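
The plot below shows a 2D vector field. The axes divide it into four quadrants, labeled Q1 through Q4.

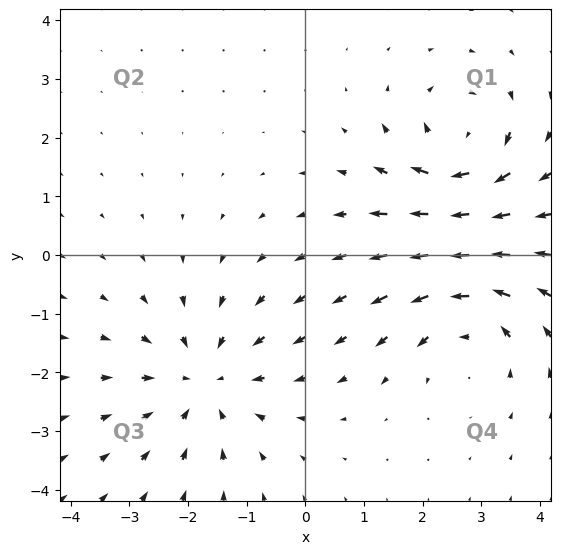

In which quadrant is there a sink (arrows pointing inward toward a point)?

The sink sits at approximately (-1.7, -2.1), which lies in quadrant Q3. The divergence there is about -4, negative as expected for a sink.

Q3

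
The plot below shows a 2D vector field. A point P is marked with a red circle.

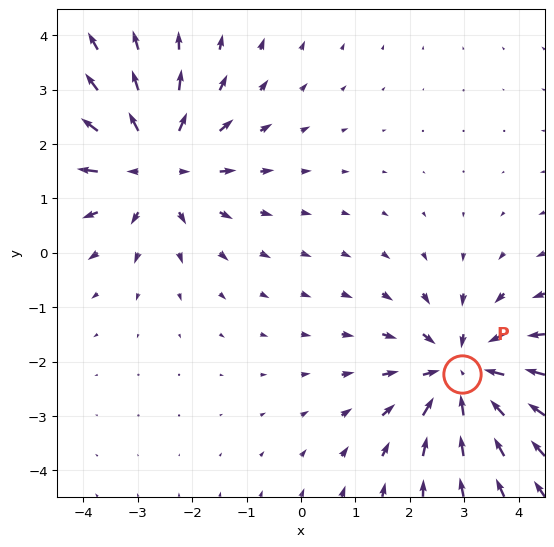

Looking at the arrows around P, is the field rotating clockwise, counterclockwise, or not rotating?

not rotating

Near P at (3.0, -2.2) the arrows show no circulation. The curl there is ≈0.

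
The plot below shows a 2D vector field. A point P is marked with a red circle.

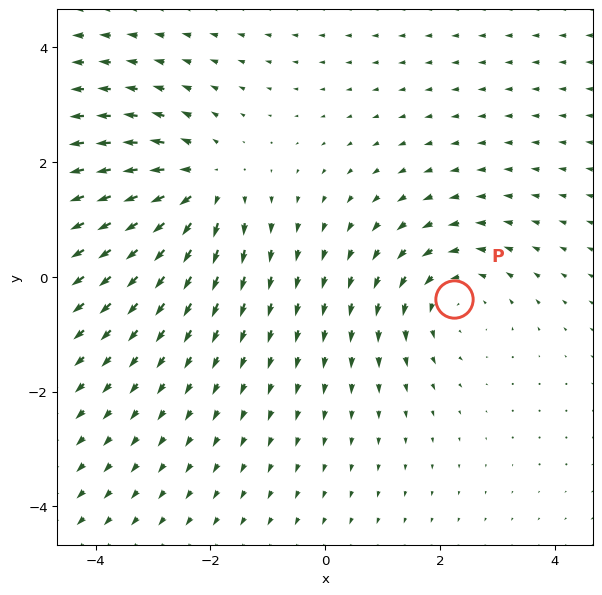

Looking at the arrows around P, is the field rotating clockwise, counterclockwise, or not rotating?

counterclockwise

Near P at (2.2, -0.4) the arrows circulate counterclockwise. The curl (z-component) there is about +2; positive curl means counterclockwise rotation.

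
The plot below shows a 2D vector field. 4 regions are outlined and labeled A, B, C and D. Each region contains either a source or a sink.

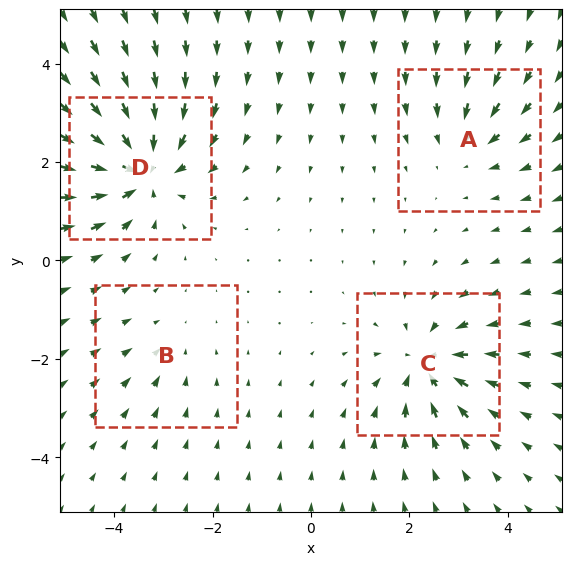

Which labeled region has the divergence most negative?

D

Divergence at each region's feature centre — A: about -4, B: about -2, C: about -6, D: about -7. Region D is most negative.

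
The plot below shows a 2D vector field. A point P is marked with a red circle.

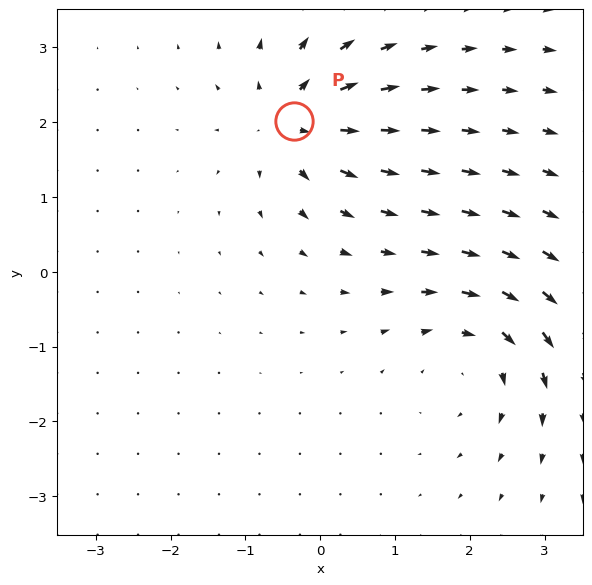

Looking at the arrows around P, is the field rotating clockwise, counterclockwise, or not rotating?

Near P at (-0.3, 2.0) the arrows show no circulation. The curl there is ≈0.

not rotating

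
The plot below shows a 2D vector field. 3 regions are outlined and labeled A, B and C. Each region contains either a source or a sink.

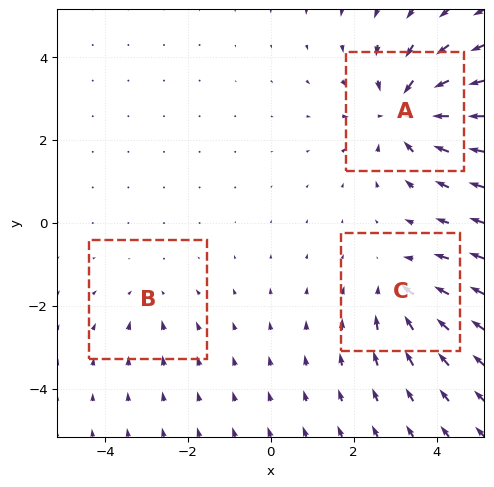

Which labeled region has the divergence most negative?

Divergence at each region's feature centre — A: about -4, B: about -2, C: about -3. Region A is most negative.

A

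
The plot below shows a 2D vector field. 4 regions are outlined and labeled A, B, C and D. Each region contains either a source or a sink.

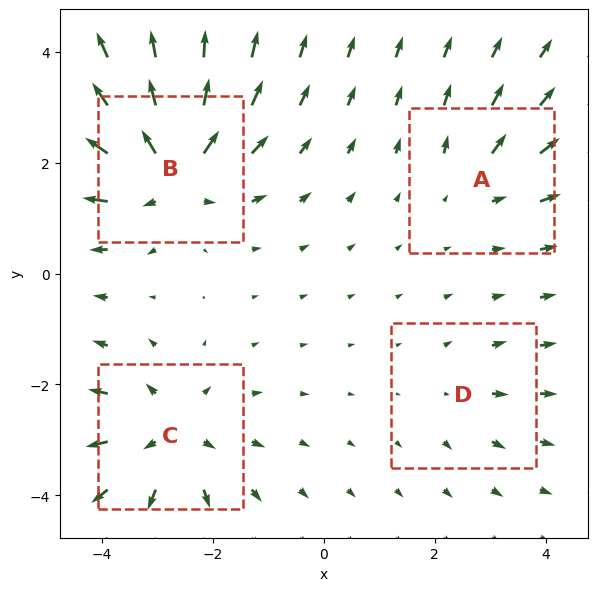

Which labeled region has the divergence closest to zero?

D

Divergence at each region's feature centre — A: about +3, B: about +7, C: about +5, D: about +2. Region D is closest to zero.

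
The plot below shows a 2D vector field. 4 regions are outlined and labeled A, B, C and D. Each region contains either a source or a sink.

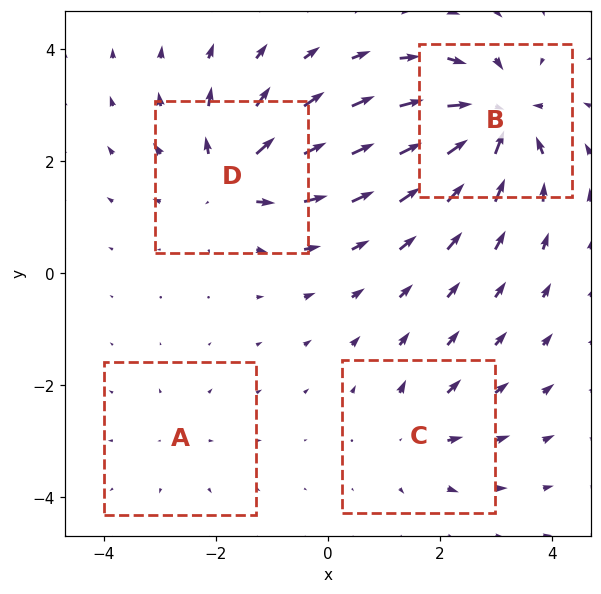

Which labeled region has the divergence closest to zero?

A

Divergence at each region's feature centre — A: about +2, B: about -8, C: about +4, D: about +7. Region A is closest to zero.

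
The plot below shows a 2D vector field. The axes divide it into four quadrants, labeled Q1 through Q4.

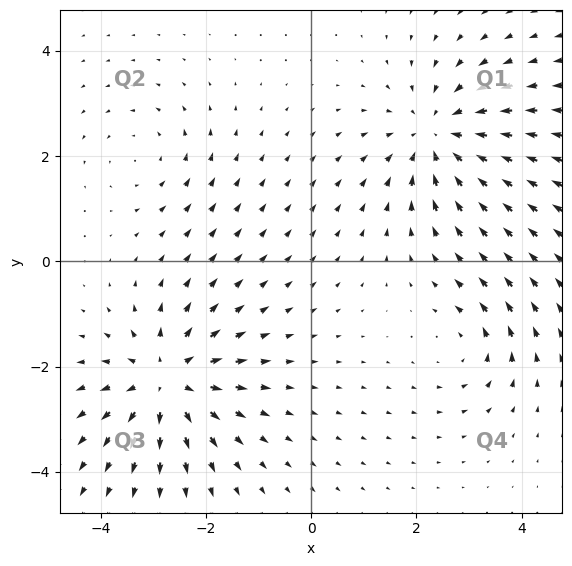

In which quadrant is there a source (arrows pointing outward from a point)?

Q3

The source sits at approximately (-2.7, -2.3), which lies in quadrant Q3. The divergence there is about +5, positive as expected for a source.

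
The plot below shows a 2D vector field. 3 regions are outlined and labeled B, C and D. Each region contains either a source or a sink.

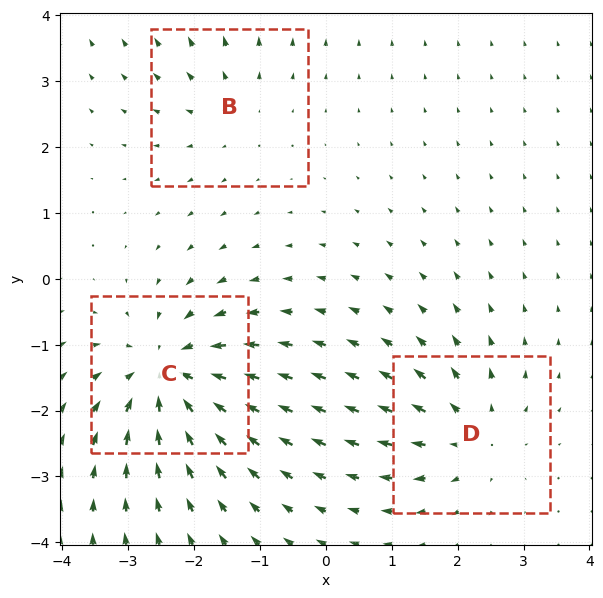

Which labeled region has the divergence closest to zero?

Divergence at each region's feature centre — B: about +2, C: about -5, D: about +3. Region B is closest to zero.

B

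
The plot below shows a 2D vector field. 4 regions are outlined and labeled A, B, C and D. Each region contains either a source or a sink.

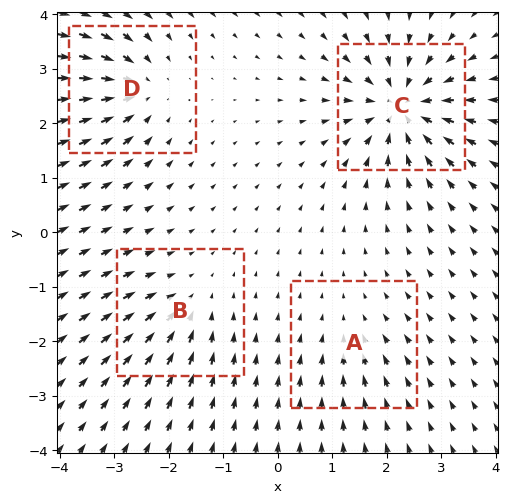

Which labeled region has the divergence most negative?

Divergence at each region's feature centre — A: about -2, B: about -4, C: about -8, D: about -6. Region C is most negative.

C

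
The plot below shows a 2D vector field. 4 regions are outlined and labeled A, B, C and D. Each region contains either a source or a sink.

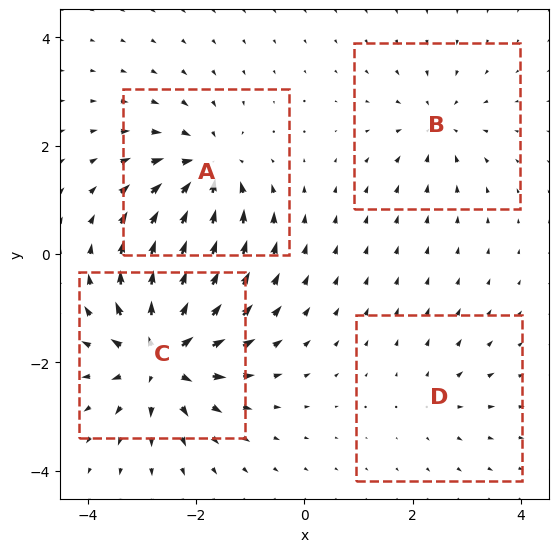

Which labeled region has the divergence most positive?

C

Divergence at each region's feature centre — A: about -6, B: about -4, C: about +8, D: about +2. Region C is most positive.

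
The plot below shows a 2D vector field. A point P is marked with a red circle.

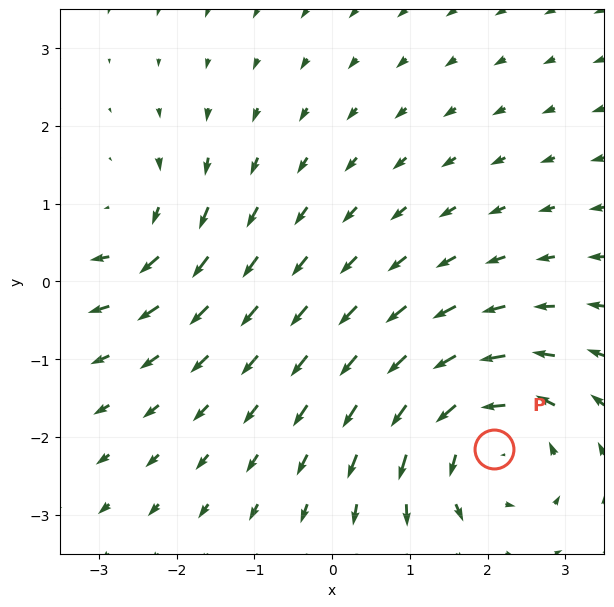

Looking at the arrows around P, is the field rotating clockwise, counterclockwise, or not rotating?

counterclockwise

Near P at (2.1, -2.2) the arrows circulate counterclockwise. The curl (z-component) there is about +5; positive curl means counterclockwise rotation.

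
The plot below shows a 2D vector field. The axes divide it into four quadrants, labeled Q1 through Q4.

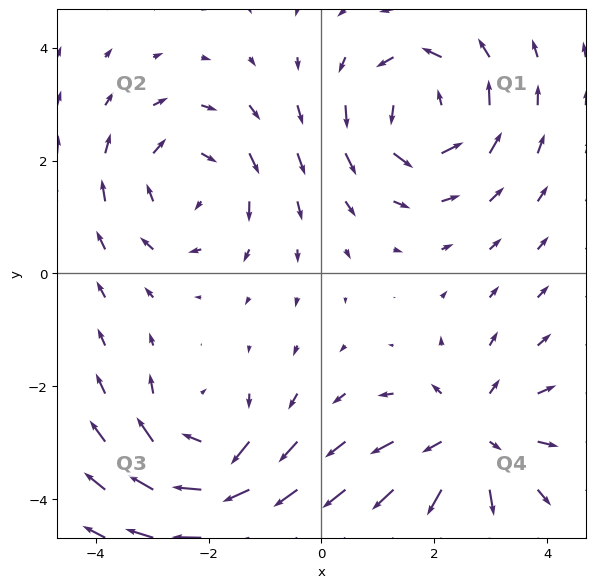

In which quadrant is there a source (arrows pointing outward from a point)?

Q4

The source sits at approximately (2.6, -2.9), which lies in quadrant Q4. The divergence there is about +3, positive as expected for a source.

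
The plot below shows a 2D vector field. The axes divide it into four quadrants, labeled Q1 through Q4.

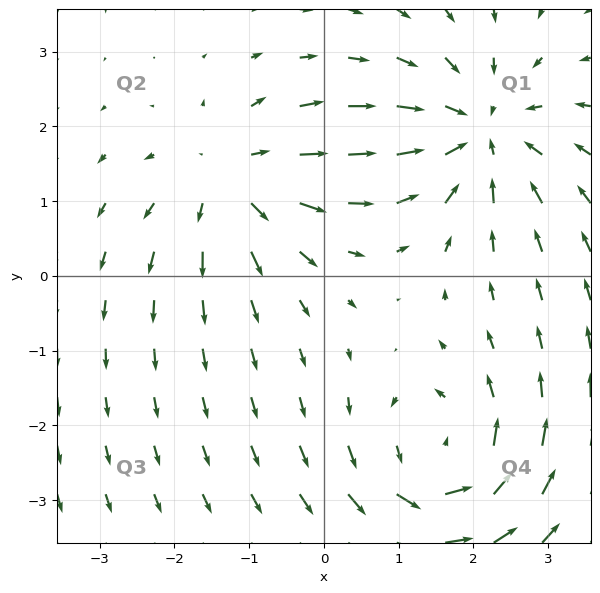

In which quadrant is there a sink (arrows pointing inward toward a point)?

Q1

The sink sits at approximately (2.1, 1.9), which lies in quadrant Q1. The divergence there is about -5, negative as expected for a sink.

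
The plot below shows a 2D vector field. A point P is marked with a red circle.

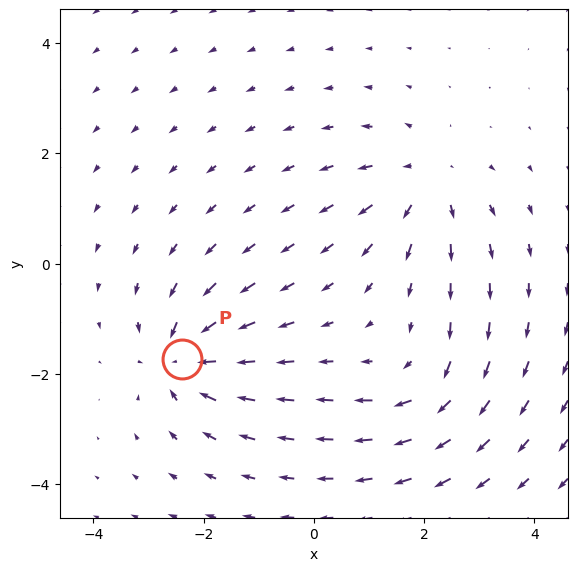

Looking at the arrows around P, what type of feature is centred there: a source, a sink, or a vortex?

At P (-2.4, -1.7) the arrows converge inward. Divergence about -5, curl ≈0 — negative divergence with near-zero curl is a sink.

sink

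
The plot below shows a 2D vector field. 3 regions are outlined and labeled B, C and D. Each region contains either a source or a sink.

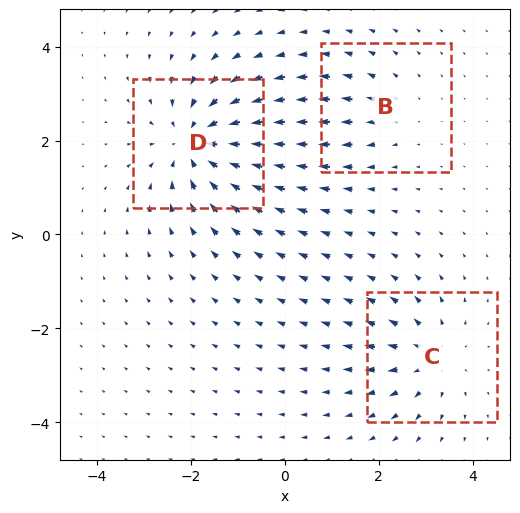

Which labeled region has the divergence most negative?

D

Divergence at each region's feature centre — B: about +2, C: about +3, D: about -5. Region D is most negative.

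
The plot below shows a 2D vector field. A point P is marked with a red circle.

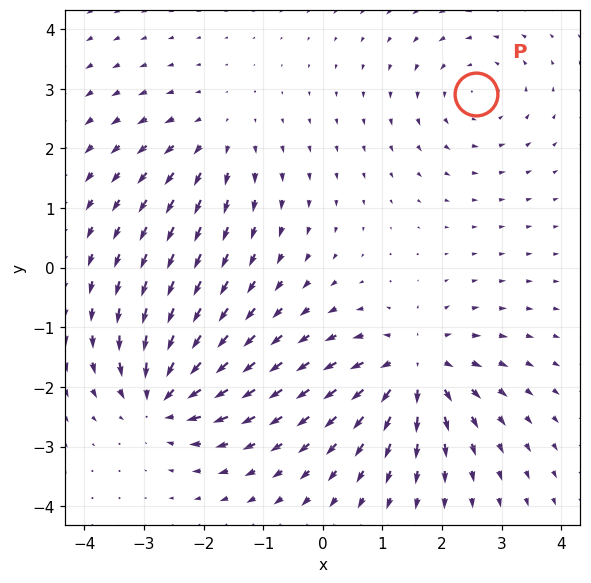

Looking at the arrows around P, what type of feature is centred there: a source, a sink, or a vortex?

vortex

At P (2.6, 2.9) the arrows circulate counterclockwise. Divergence ≈0, curl about +3 — near-zero divergence with nonzero curl is a vortex.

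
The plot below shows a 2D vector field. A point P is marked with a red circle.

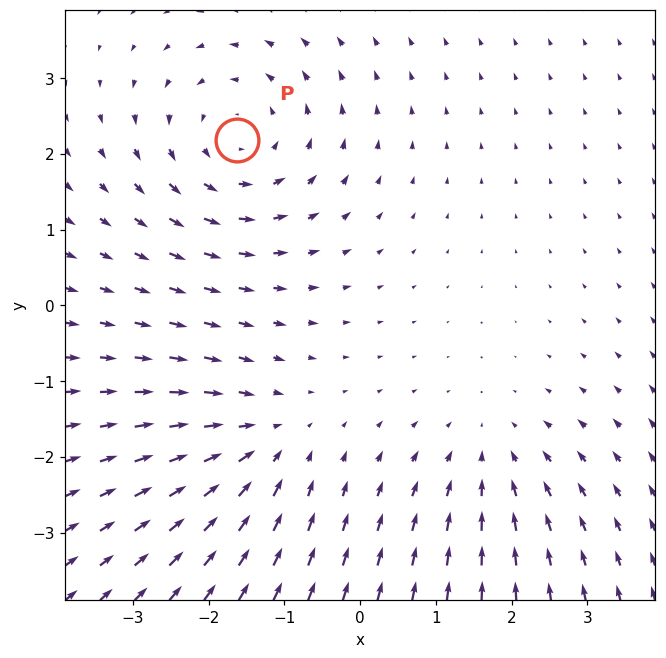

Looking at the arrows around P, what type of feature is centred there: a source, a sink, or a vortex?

At P (-1.6, 2.2) the arrows circulate counterclockwise. Divergence ≈0, curl about +4 — near-zero divergence with nonzero curl is a vortex.

vortex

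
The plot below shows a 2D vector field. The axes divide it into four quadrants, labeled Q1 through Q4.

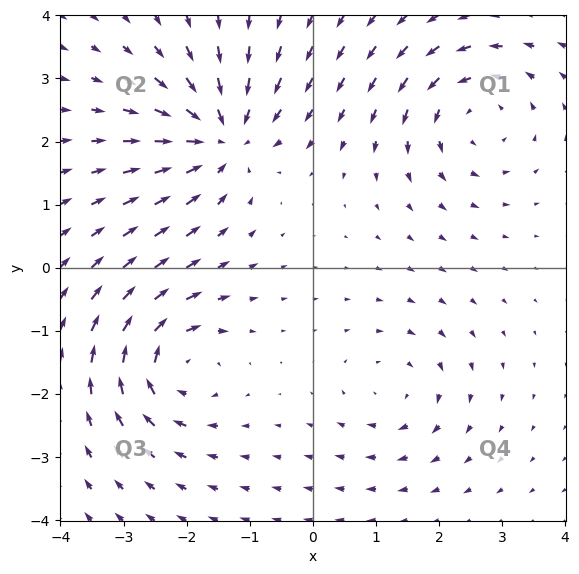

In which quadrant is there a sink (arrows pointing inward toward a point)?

Q2

The sink sits at approximately (-1.5, 2.1), which lies in quadrant Q2. The divergence there is about -6, negative as expected for a sink.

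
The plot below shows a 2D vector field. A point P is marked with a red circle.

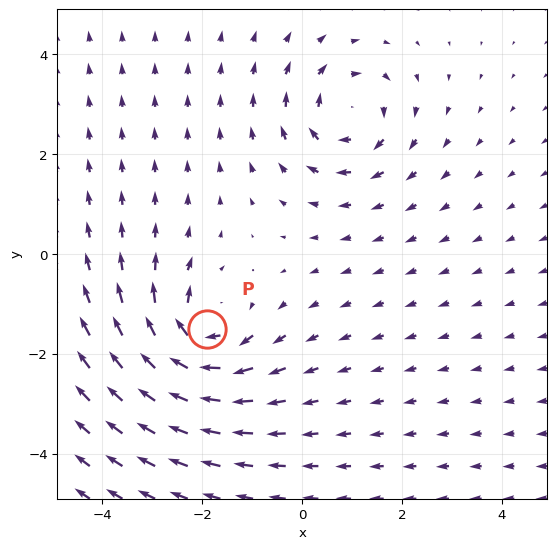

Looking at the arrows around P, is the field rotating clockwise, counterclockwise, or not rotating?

Near P at (-1.9, -1.5) the arrows circulate clockwise. The curl (z-component) there is about -5; negative curl means clockwise rotation.

clockwise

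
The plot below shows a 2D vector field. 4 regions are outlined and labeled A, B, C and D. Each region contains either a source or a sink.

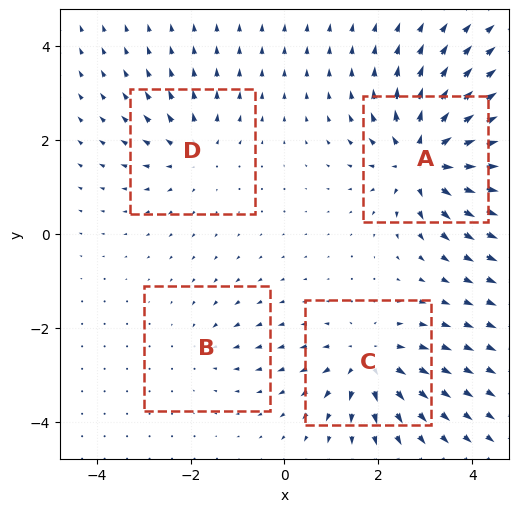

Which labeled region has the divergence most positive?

A

Divergence at each region's feature centre — A: about +8, B: about -2, C: about +5, D: about +4. Region A is most positive.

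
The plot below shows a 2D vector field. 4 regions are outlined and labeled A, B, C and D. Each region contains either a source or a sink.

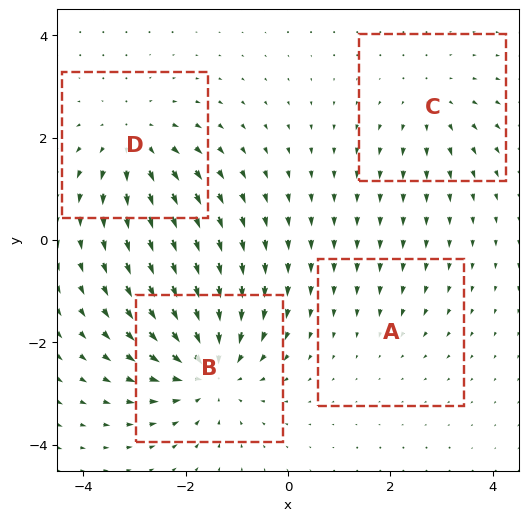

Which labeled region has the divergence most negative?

Divergence at each region's feature centre — A: about -2, B: about -6, C: about +3, D: about +5. Region B is most negative.

B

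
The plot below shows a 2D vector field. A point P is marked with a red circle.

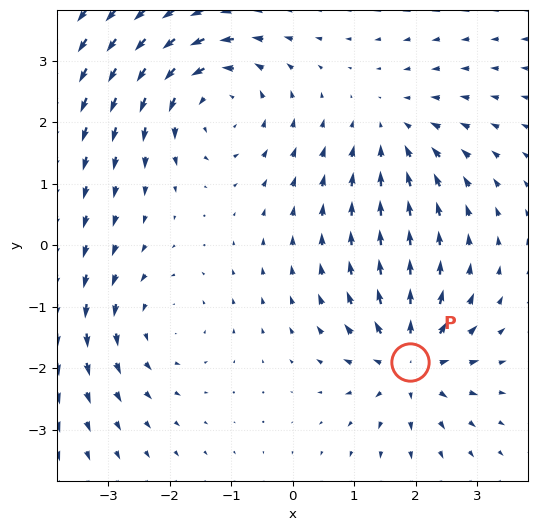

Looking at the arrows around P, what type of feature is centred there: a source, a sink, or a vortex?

At P (1.9, -1.9) the arrows spread outward. Divergence about +5, curl ≈0 — positive divergence with near-zero curl is a source.

source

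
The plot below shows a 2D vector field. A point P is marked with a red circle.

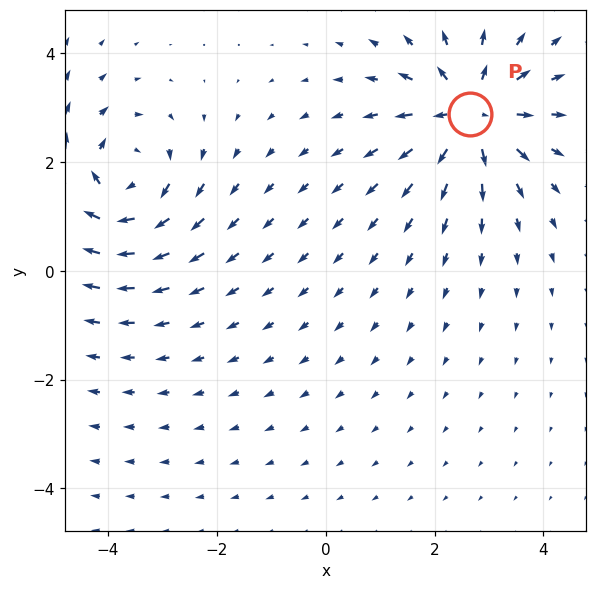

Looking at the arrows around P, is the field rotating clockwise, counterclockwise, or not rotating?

not rotating

Near P at (2.7, 2.9) the arrows show no circulation. The curl there is ≈0.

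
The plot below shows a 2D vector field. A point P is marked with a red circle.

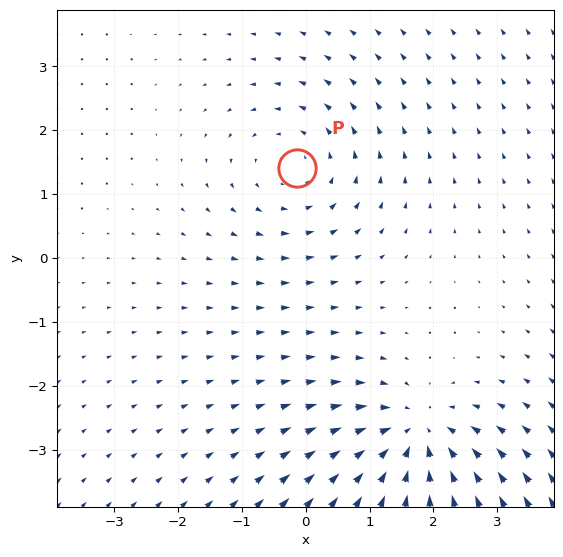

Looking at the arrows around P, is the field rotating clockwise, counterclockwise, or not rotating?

counterclockwise

Near P at (-0.1, 1.4) the arrows circulate counterclockwise. The curl (z-component) there is about +2; positive curl means counterclockwise rotation.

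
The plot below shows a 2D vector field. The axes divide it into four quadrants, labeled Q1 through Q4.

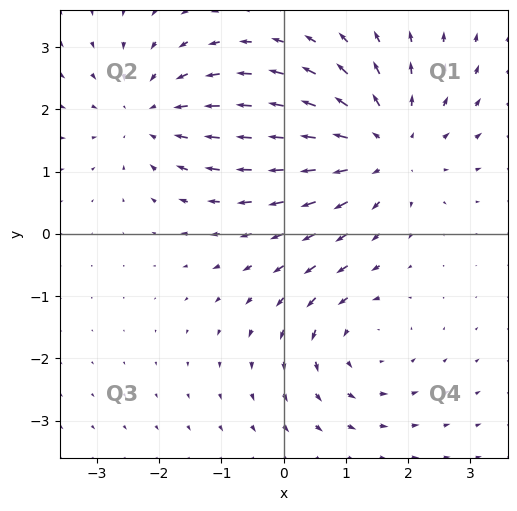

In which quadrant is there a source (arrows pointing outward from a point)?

The source sits at approximately (1.6, 1.4), which lies in quadrant Q1. The divergence there is about +4, positive as expected for a source.

Q1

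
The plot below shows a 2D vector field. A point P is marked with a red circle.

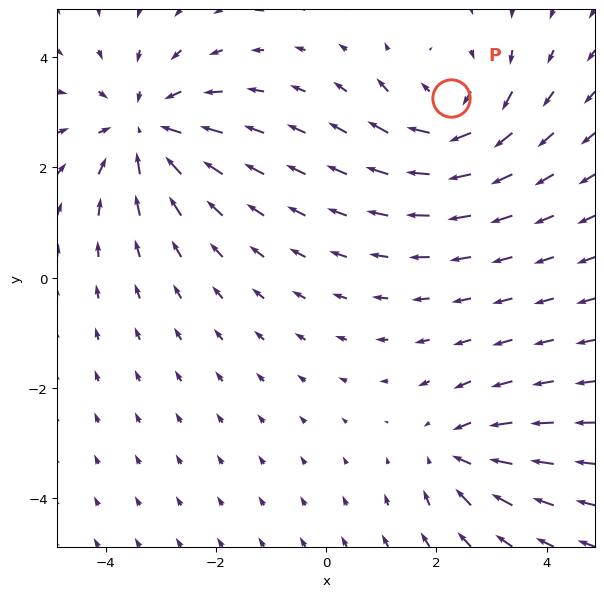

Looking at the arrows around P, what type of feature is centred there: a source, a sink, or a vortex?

At P (2.3, 3.3) the arrows circulate clockwise. Divergence ≈0, curl about -4 — near-zero divergence with nonzero curl is a vortex.

vortex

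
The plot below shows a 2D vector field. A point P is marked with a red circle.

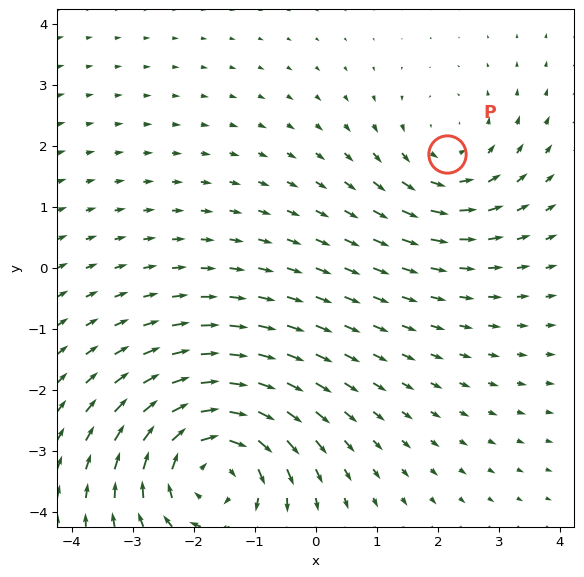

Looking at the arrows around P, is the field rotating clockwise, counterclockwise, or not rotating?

counterclockwise

Near P at (2.1, 1.9) the arrows circulate counterclockwise. The curl (z-component) there is about +2; positive curl means counterclockwise rotation.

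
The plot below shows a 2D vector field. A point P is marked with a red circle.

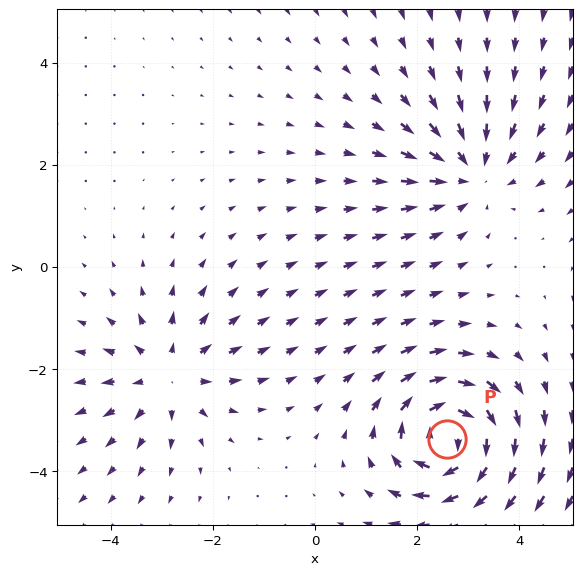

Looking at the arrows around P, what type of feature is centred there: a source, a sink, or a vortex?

vortex

At P (2.6, -3.4) the arrows circulate clockwise. Divergence ≈0, curl about -6 — near-zero divergence with nonzero curl is a vortex.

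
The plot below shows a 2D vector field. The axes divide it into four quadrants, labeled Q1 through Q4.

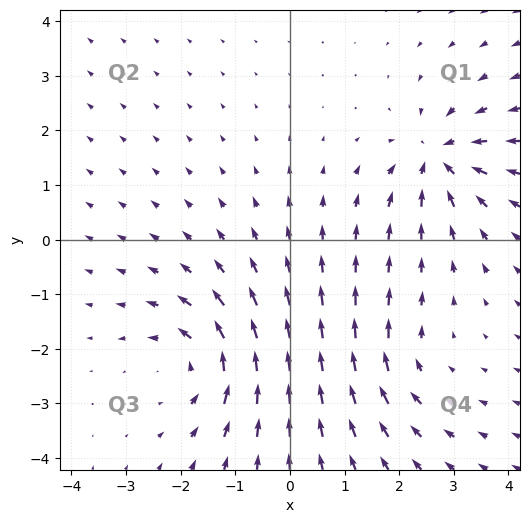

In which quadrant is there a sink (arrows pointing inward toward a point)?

Q1

The sink sits at approximately (2.7, 1.5), which lies in quadrant Q1. The divergence there is about -6, negative as expected for a sink.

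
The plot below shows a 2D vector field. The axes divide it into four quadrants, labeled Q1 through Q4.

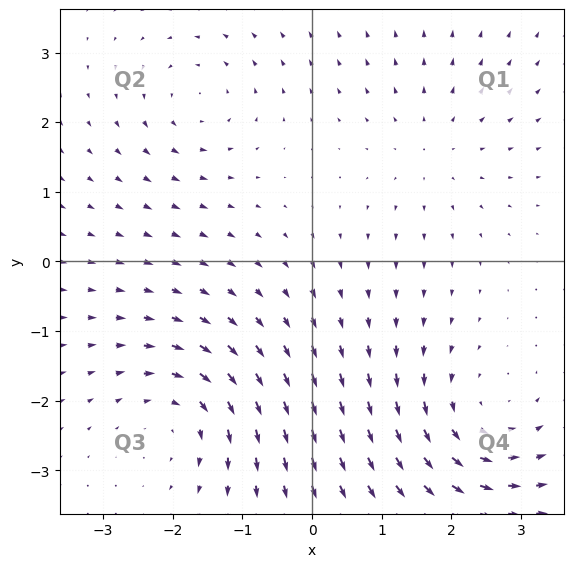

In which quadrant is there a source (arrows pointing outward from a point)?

Q1

The source sits at approximately (1.8, 1.6), which lies in quadrant Q1. The divergence there is about +2, positive as expected for a source.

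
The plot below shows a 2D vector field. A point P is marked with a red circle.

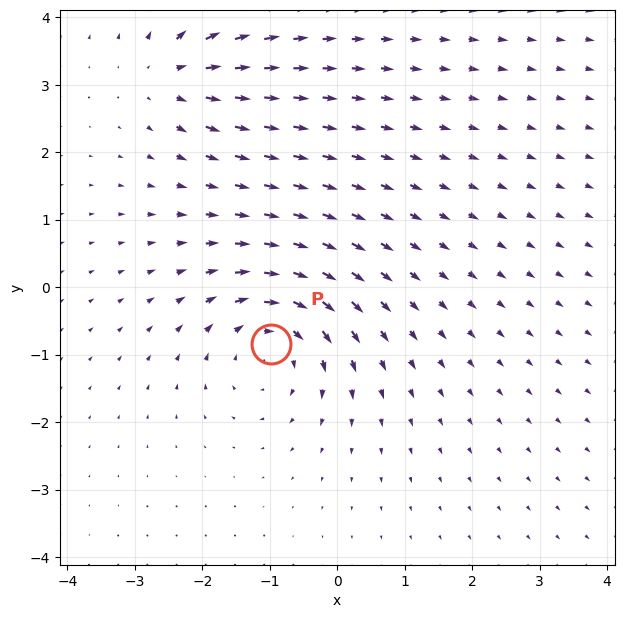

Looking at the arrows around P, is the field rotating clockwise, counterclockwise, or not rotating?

Near P at (-1.0, -0.8) the arrows circulate clockwise. The curl (z-component) there is about -5; negative curl means clockwise rotation.

clockwise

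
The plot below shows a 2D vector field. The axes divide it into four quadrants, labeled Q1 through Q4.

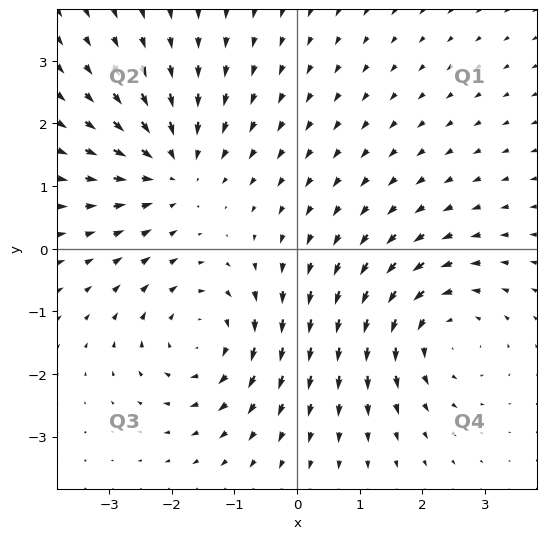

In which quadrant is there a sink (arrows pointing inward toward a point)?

Q2

The sink sits at approximately (-2.0, 1.3), which lies in quadrant Q2. The divergence there is about -3, negative as expected for a sink.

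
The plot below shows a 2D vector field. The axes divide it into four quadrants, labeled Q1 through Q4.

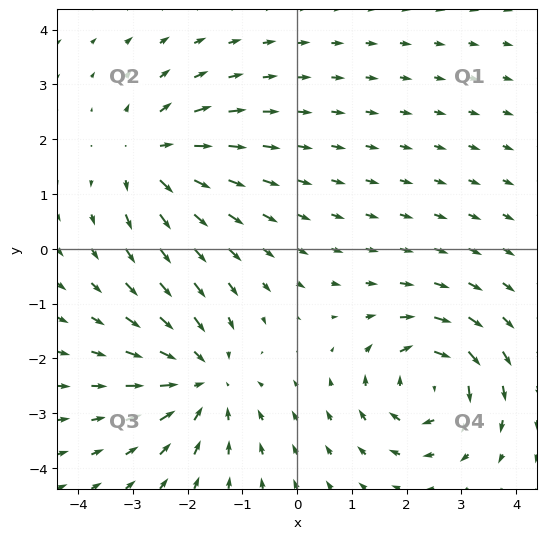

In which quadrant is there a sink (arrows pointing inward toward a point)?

Q3

The sink sits at approximately (-1.7, -2.4), which lies in quadrant Q3. The divergence there is about -4, negative as expected for a sink.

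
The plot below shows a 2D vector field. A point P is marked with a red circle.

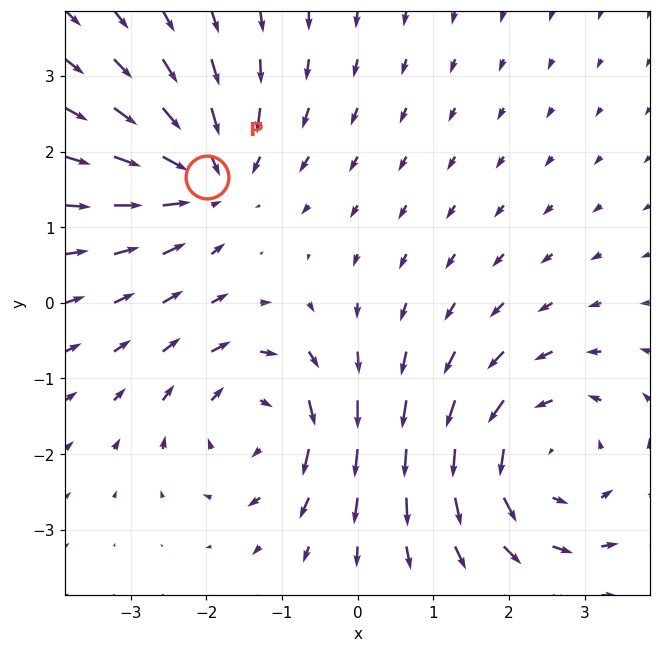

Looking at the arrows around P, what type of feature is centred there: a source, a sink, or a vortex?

At P (-2.0, 1.7) the arrows converge inward. Divergence about -4, curl ≈0 — negative divergence with near-zero curl is a sink.

sink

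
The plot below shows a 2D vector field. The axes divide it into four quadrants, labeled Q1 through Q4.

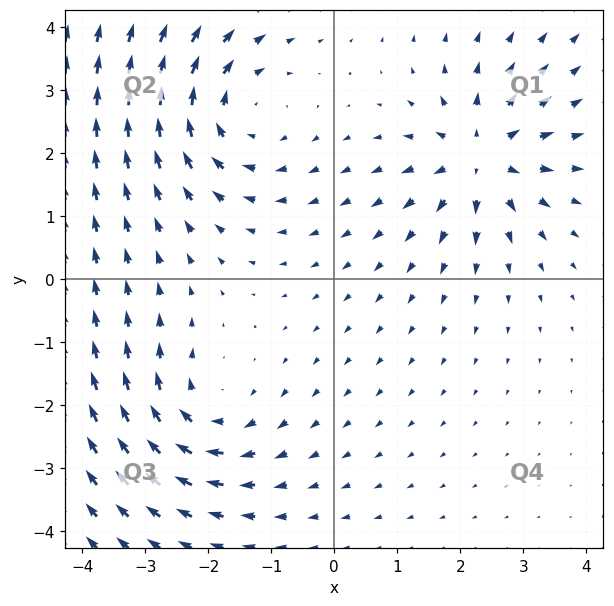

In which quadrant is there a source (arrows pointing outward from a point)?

Q1

The source sits at approximately (2.3, 1.9), which lies in quadrant Q1. The divergence there is about +4, positive as expected for a source.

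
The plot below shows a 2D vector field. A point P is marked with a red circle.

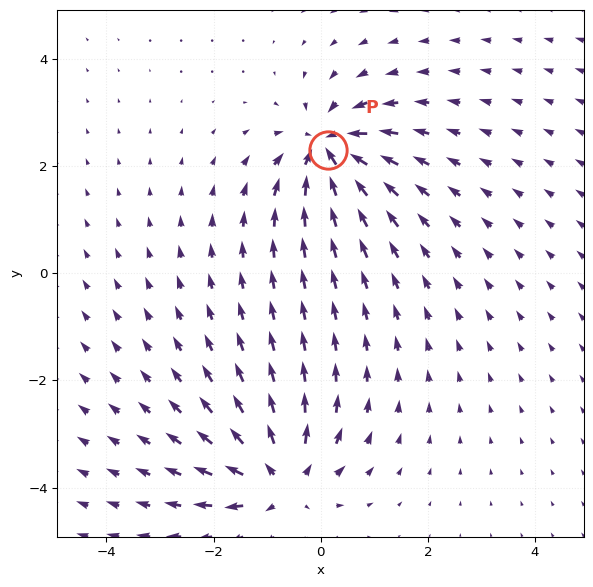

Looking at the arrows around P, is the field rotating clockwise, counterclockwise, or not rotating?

Near P at (0.1, 2.3) the arrows show no circulation. The curl there is ≈0.

not rotating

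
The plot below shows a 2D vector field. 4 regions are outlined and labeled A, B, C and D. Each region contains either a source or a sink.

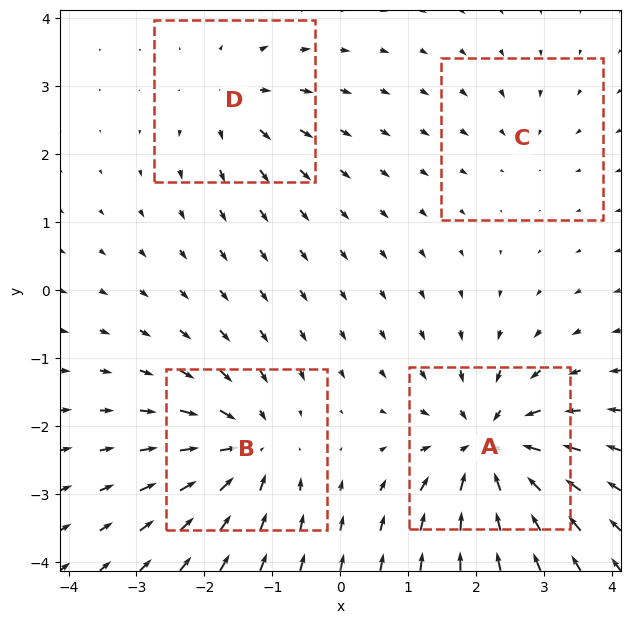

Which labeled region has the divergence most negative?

Divergence at each region's feature centre — A: about -8, B: about -6, C: about -2, D: about +4. Region A is most negative.

A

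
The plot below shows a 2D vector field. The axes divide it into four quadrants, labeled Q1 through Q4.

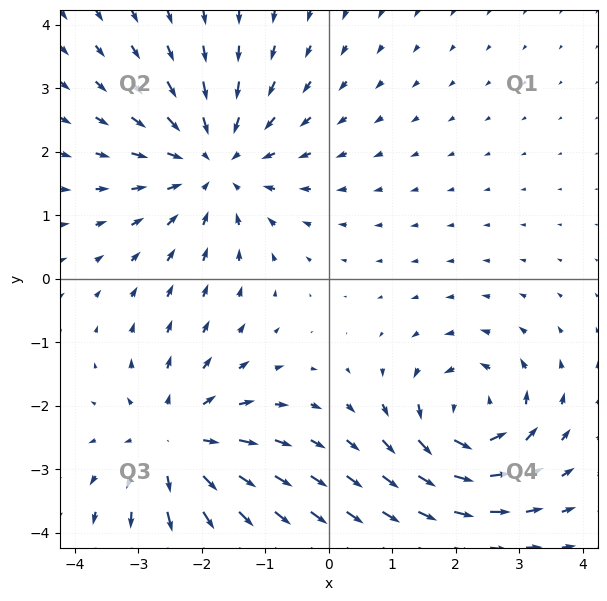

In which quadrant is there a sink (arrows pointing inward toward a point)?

Q2

The sink sits at approximately (-1.8, 1.8), which lies in quadrant Q2. The divergence there is about -3, negative as expected for a sink.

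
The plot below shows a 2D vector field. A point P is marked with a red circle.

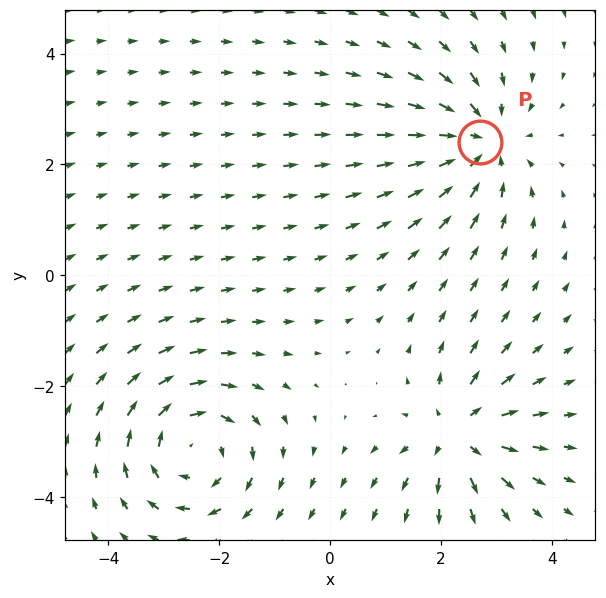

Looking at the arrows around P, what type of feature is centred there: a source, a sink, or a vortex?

At P (2.7, 2.4) the arrows converge inward. Divergence about -4, curl ≈0 — negative divergence with near-zero curl is a sink.

sink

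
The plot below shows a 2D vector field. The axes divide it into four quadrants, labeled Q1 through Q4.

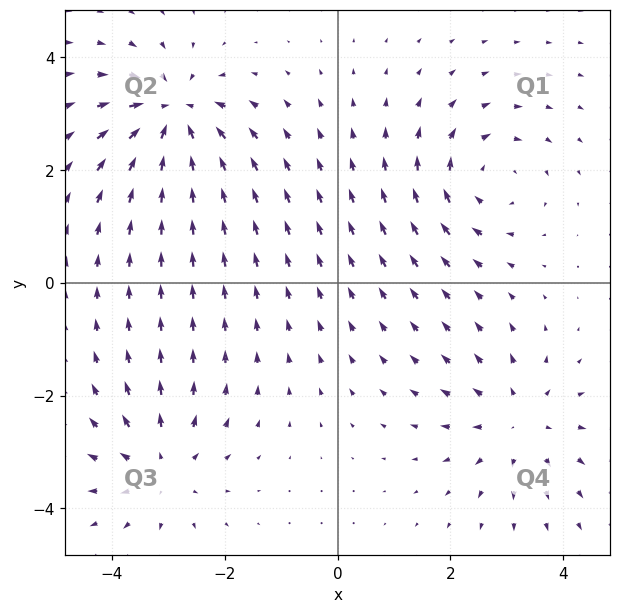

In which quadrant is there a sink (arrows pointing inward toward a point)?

Q2

The sink sits at approximately (-2.9, 3.0), which lies in quadrant Q2. The divergence there is about -6, negative as expected for a sink.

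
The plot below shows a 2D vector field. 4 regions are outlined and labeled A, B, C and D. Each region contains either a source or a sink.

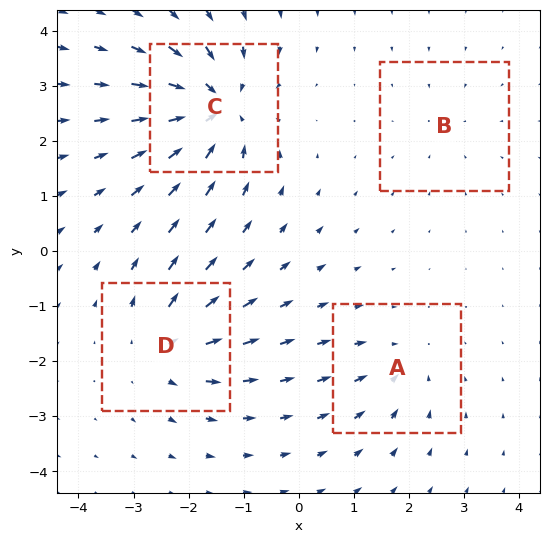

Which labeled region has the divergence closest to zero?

Divergence at each region's feature centre — A: about -4, B: about -2, C: about -8, D: about +6. Region B is closest to zero.

B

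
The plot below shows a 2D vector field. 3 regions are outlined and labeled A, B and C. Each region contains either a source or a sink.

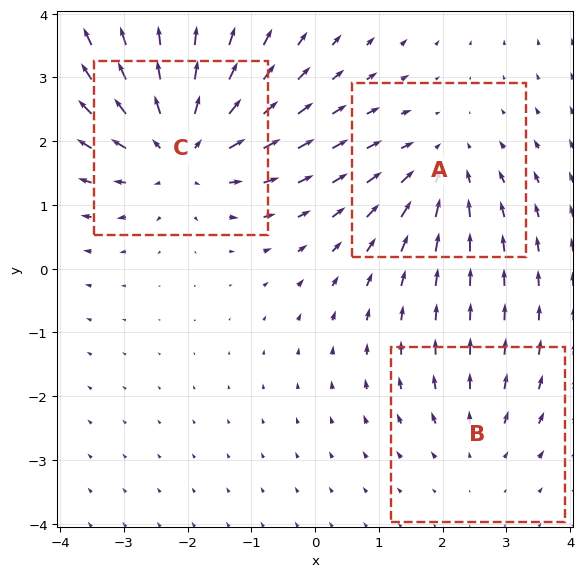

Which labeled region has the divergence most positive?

C

Divergence at each region's feature centre — A: about -3, B: about +2, C: about +4. Region C is most positive.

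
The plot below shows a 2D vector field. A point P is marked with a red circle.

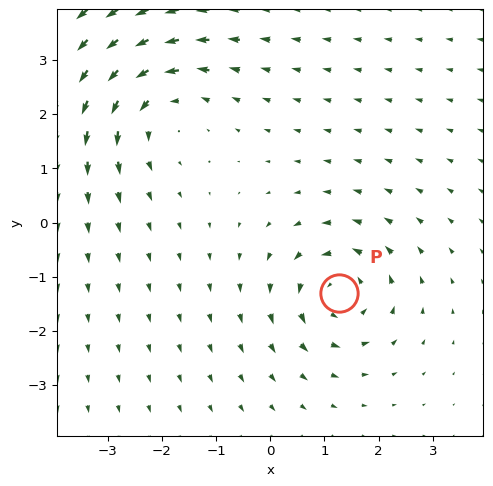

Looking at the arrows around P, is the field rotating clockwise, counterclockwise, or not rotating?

counterclockwise

Near P at (1.3, -1.3) the arrows circulate counterclockwise. The curl (z-component) there is about +5; positive curl means counterclockwise rotation.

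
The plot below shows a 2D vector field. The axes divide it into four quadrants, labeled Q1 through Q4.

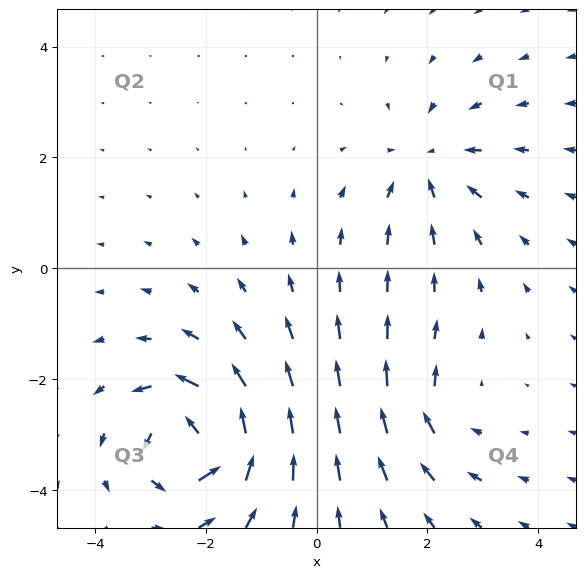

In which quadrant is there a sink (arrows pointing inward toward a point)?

The sink sits at approximately (2.0, 1.9), which lies in quadrant Q1. The divergence there is about -3, negative as expected for a sink.

Q1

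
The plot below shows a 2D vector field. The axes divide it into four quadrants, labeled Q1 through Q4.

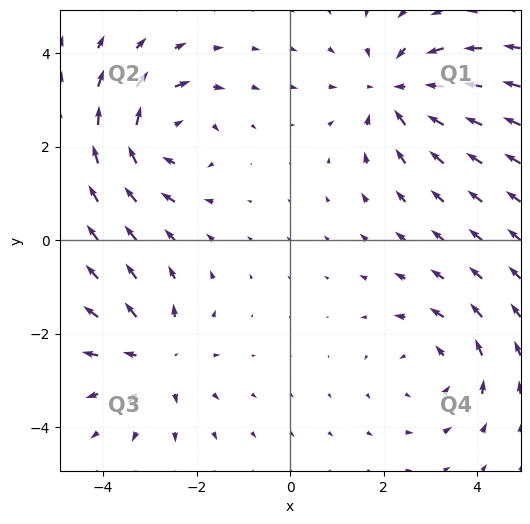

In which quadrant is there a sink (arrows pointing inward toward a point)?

The sink sits at approximately (2.3, 3.2), which lies in quadrant Q1. The divergence there is about -4, negative as expected for a sink.

Q1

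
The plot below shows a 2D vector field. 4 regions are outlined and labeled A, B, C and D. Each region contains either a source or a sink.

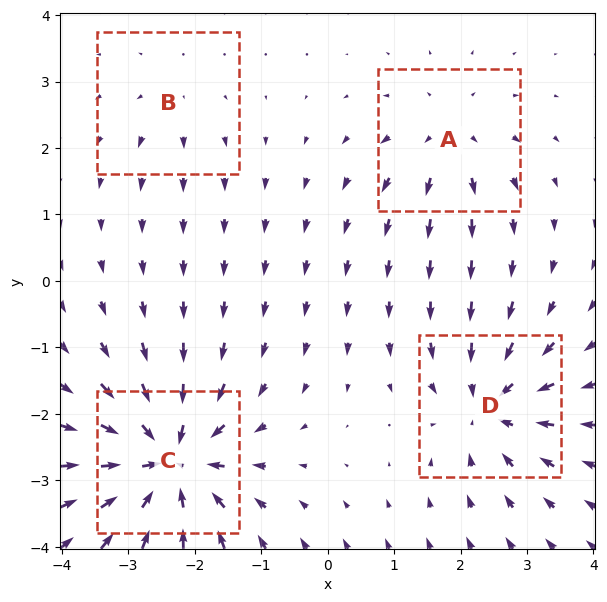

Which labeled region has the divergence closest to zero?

Divergence at each region's feature centre — A: about +4, B: about +3, C: about -9, D: about -6. Region B is closest to zero.

B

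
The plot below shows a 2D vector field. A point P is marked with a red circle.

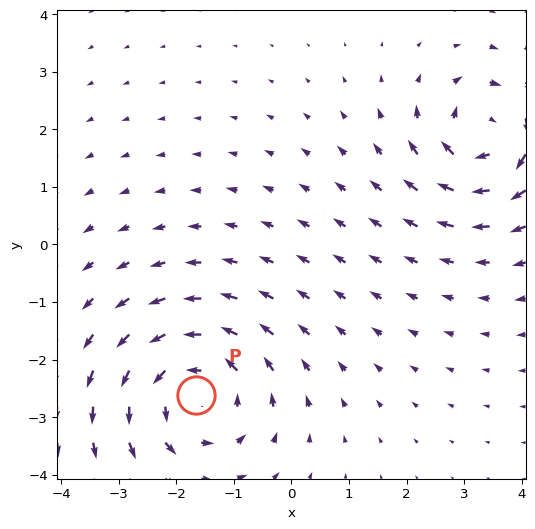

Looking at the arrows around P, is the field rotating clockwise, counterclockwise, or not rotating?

Near P at (-1.7, -2.6) the arrows circulate counterclockwise. The curl (z-component) there is about +4; positive curl means counterclockwise rotation.

counterclockwise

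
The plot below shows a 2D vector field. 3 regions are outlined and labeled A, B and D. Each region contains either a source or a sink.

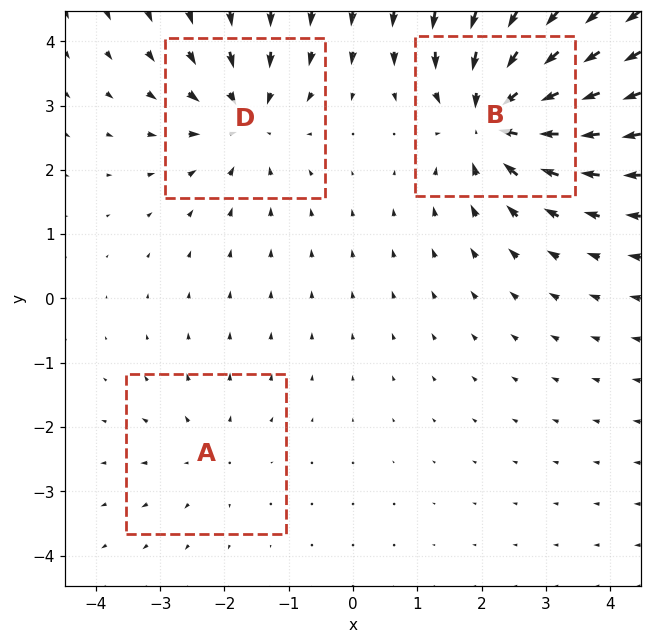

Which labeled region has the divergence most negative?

B

Divergence at each region's feature centre — A: about +2, B: about -6, D: about -4. Region B is most negative.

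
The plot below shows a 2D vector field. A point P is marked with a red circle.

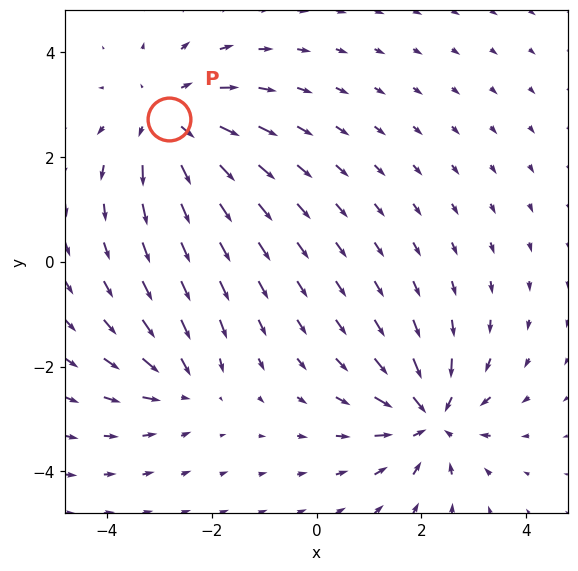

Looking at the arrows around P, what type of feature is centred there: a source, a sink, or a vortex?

At P (-2.8, 2.7) the arrows spread outward. Divergence about +4, curl ≈0 — positive divergence with near-zero curl is a source.

source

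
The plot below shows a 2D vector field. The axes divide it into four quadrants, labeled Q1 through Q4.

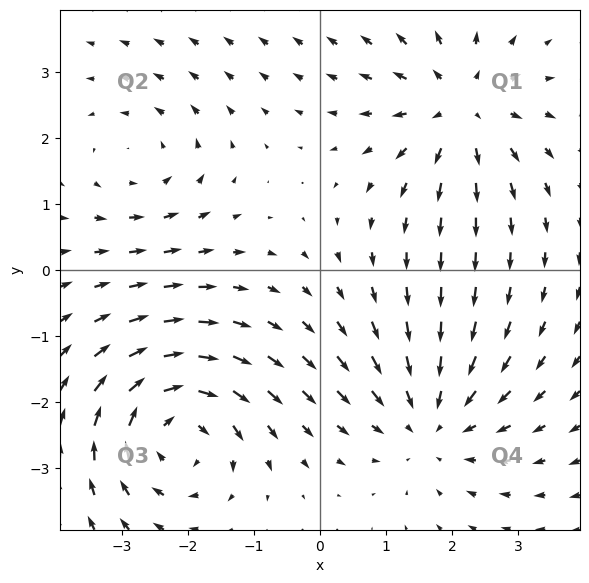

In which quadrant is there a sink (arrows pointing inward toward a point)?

The sink sits at approximately (1.7, -2.3), which lies in quadrant Q4. The divergence there is about -4, negative as expected for a sink.

Q4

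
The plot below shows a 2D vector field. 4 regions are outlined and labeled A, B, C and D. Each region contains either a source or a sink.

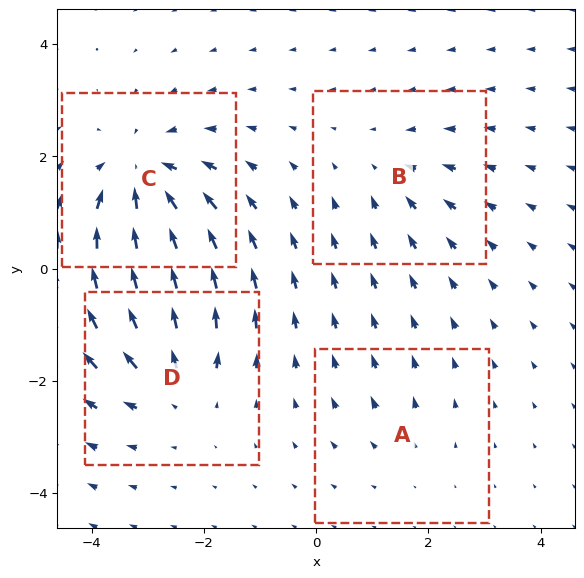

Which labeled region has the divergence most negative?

Divergence at each region's feature centre — A: about +2, B: about -3, C: about -6, D: about +4. Region C is most negative.

C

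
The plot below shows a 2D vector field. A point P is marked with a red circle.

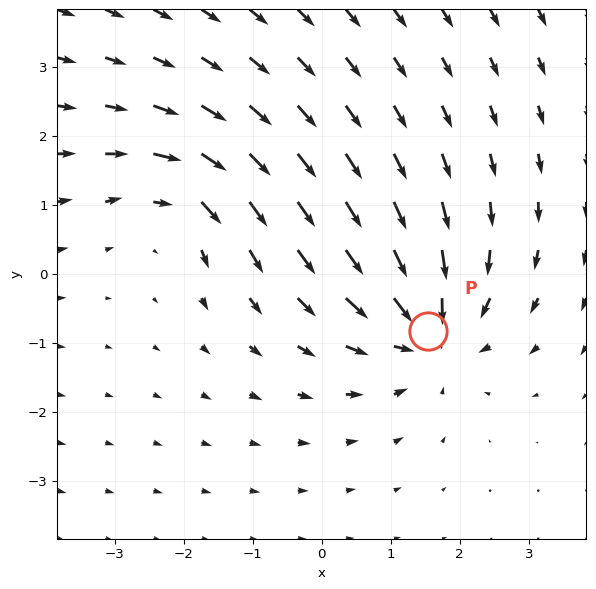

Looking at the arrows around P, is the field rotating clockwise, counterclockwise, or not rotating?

not rotating

Near P at (1.5, -0.8) the arrows show no circulation. The curl there is ≈0.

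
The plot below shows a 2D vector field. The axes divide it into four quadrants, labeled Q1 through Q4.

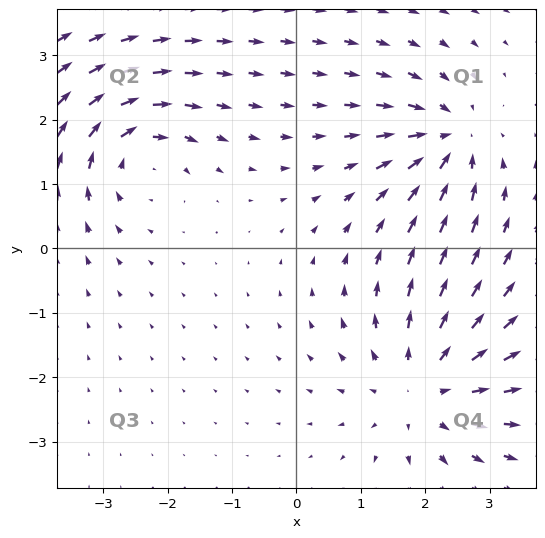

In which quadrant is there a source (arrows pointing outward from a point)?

The source sits at approximately (2.0, -2.2), which lies in quadrant Q4. The divergence there is about +4, positive as expected for a source.

Q4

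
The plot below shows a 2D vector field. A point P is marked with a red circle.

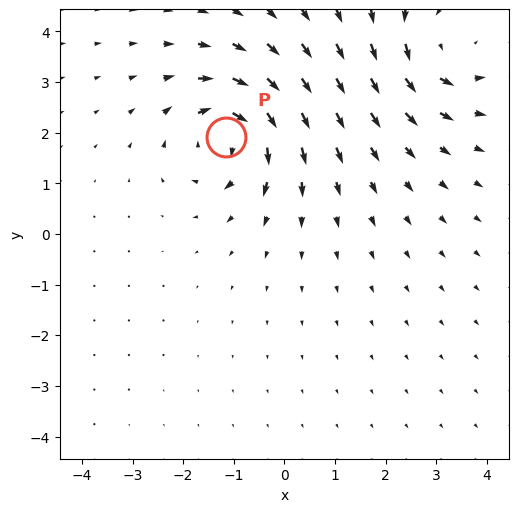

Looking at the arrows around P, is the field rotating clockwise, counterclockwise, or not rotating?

clockwise

Near P at (-1.2, 1.9) the arrows circulate clockwise. The curl (z-component) there is about -4; negative curl means clockwise rotation.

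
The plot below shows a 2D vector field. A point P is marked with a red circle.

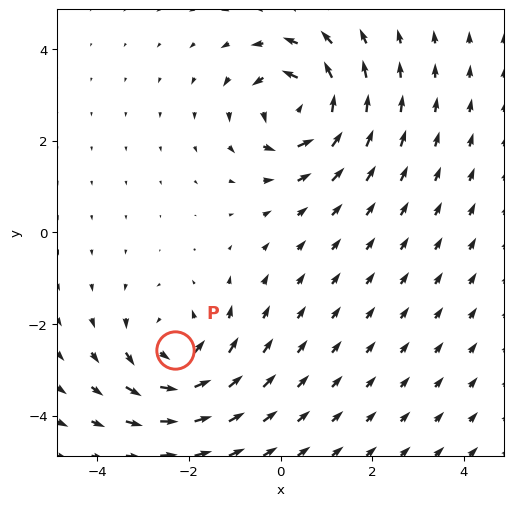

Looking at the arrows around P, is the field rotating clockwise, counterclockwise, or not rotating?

Near P at (-2.3, -2.6) the arrows circulate counterclockwise. The curl (z-component) there is about +4; positive curl means counterclockwise rotation.

counterclockwise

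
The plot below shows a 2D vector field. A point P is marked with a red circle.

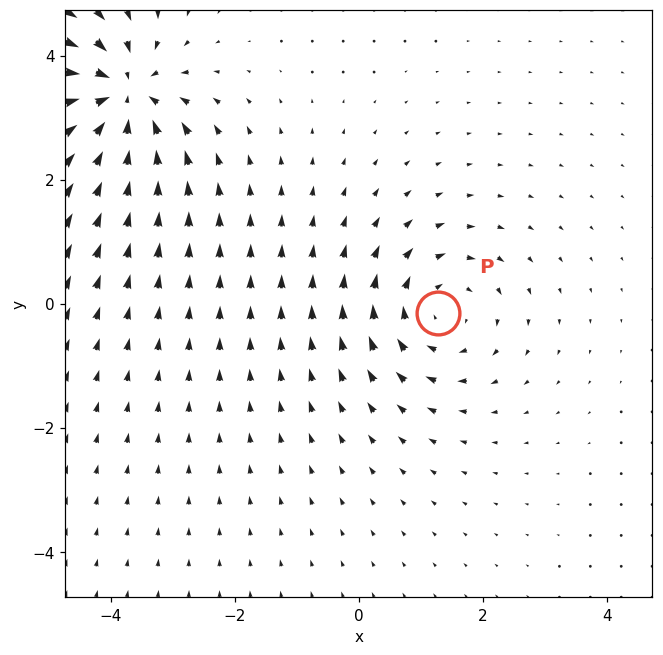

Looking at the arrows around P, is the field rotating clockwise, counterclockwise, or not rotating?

clockwise

Near P at (1.3, -0.2) the arrows circulate clockwise. The curl (z-component) there is about -3; negative curl means clockwise rotation.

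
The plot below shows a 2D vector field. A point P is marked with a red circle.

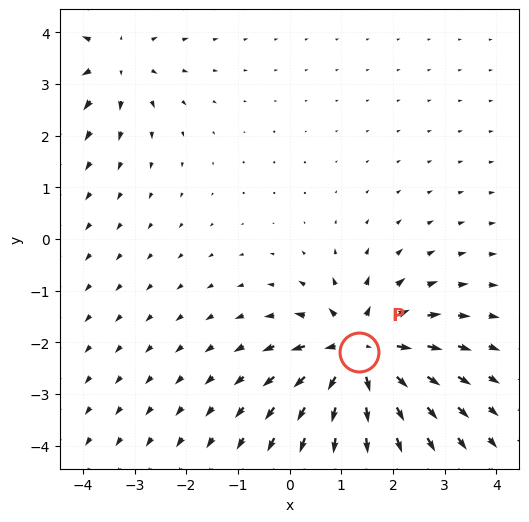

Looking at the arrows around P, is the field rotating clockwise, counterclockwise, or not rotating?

not rotating

Near P at (1.4, -2.2) the arrows show no circulation. The curl there is ≈0.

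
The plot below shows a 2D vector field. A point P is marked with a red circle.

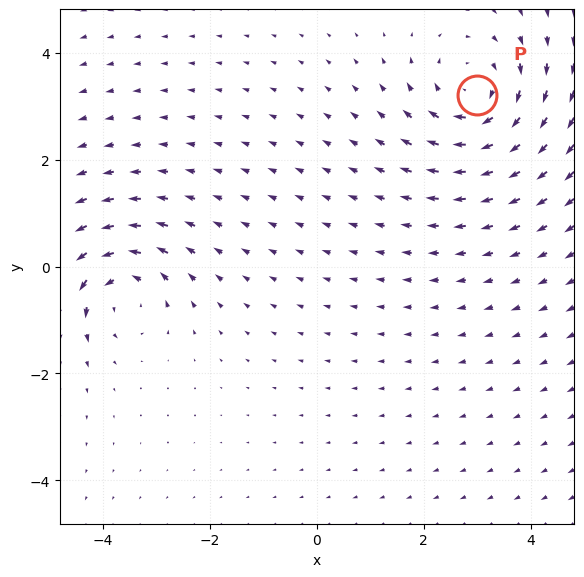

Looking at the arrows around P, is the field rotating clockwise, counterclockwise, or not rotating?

clockwise

Near P at (3.0, 3.2) the arrows circulate clockwise. The curl (z-component) there is about -4; negative curl means clockwise rotation.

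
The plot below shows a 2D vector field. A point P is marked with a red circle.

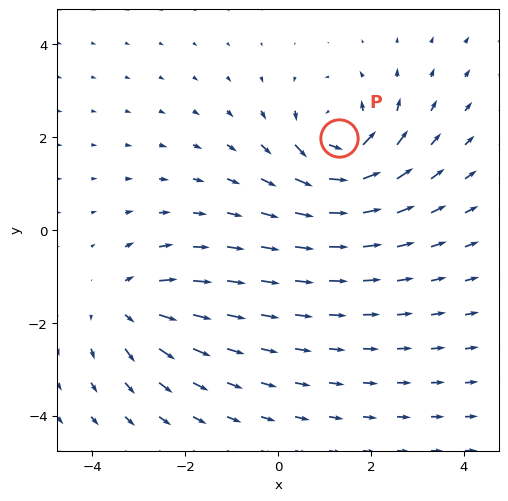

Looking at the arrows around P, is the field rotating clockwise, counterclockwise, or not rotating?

counterclockwise

Near P at (1.3, 2.0) the arrows circulate counterclockwise. The curl (z-component) there is about +6; positive curl means counterclockwise rotation.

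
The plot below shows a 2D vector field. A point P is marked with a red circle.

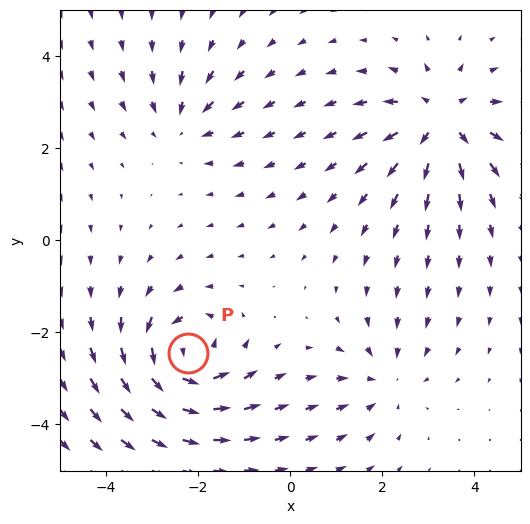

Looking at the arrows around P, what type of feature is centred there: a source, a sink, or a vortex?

vortex

At P (-2.2, -2.5) the arrows circulate counterclockwise. Divergence ≈0, curl about +7 — near-zero divergence with nonzero curl is a vortex.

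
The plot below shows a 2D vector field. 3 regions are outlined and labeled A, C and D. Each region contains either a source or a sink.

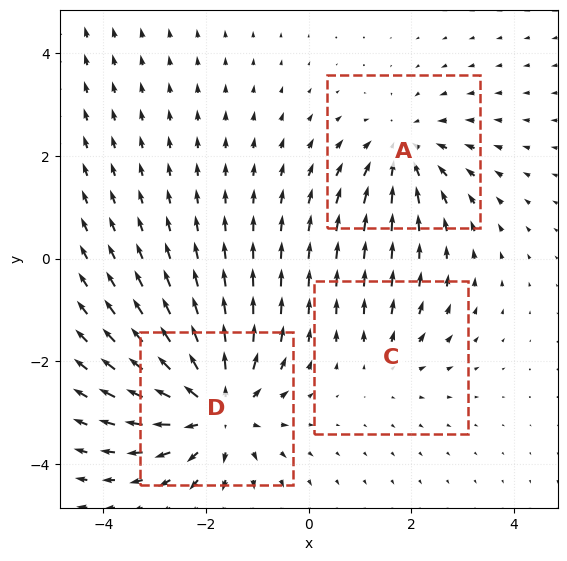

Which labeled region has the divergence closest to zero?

Divergence at each region's feature centre — A: about -3, C: about +2, D: about +4. Region C is closest to zero.

C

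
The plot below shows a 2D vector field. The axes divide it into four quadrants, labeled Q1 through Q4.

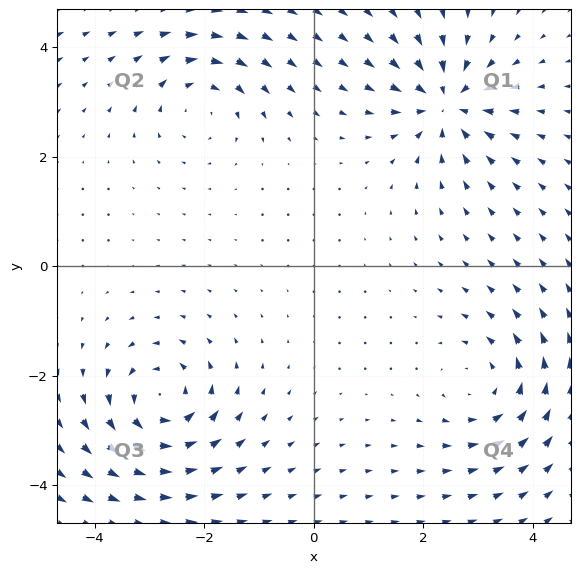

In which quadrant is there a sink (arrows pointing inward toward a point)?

The sink sits at approximately (2.4, 3.0), which lies in quadrant Q1. The divergence there is about -6, negative as expected for a sink.

Q1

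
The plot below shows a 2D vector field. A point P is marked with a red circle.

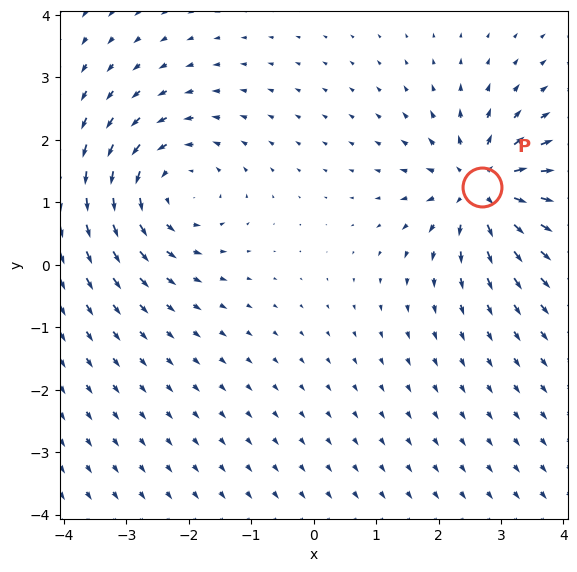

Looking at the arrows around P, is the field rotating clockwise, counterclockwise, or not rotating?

Near P at (2.7, 1.2) the arrows show no circulation. The curl there is ≈0.

not rotating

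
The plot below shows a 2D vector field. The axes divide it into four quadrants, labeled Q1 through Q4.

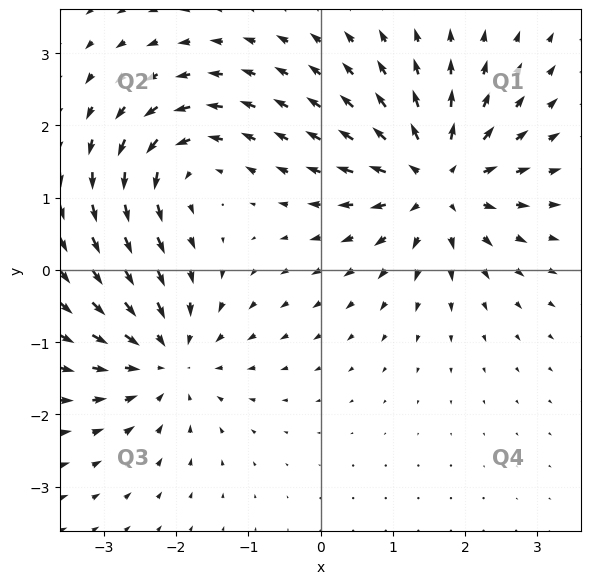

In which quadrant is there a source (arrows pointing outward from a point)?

The source sits at approximately (1.6, 1.2), which lies in quadrant Q1. The divergence there is about +6, positive as expected for a source.

Q1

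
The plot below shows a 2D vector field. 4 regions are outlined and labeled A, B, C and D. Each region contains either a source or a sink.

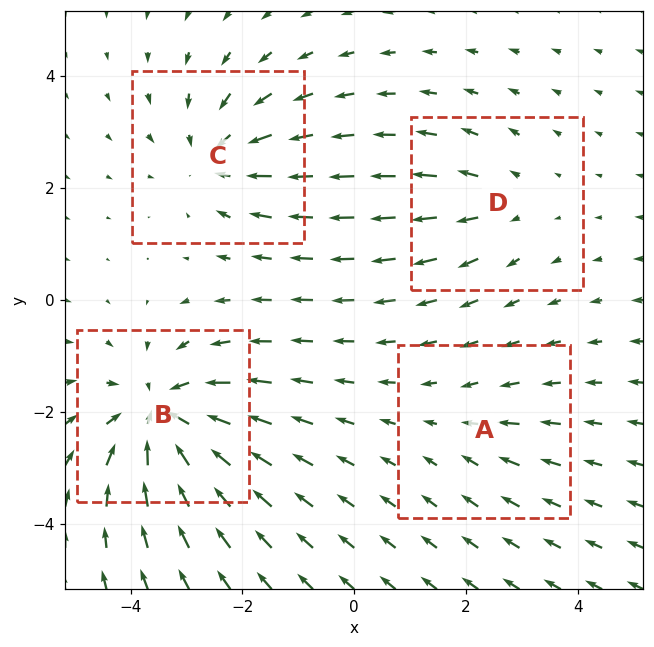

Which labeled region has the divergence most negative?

Divergence at each region's feature centre — A: about -2, B: about -7, C: about -5, D: about +3. Region B is most negative.

B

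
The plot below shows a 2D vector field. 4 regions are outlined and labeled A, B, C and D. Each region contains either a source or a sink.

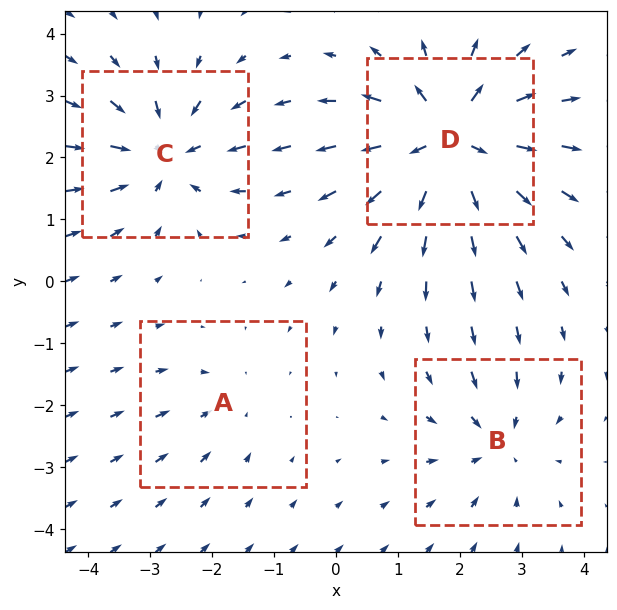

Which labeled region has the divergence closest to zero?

Divergence at each region's feature centre — A: about -2, B: about -4, C: about -5, D: about +7. Region A is closest to zero.

A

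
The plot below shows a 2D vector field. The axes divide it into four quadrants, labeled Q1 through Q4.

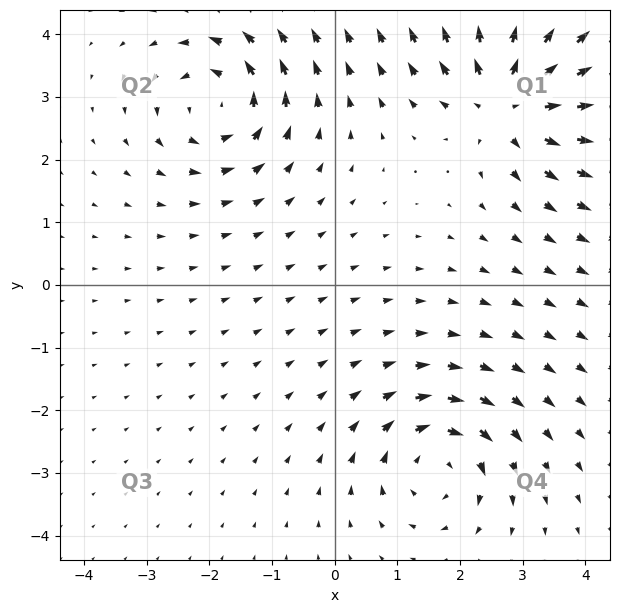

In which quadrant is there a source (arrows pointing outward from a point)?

Q1

The source sits at approximately (2.8, 2.9), which lies in quadrant Q1. The divergence there is about +6, positive as expected for a source.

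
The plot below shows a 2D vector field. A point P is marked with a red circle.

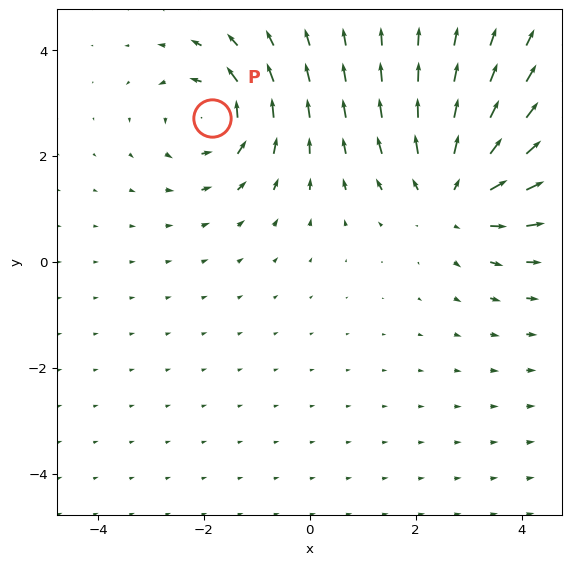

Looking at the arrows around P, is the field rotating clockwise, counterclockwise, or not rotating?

counterclockwise

Near P at (-1.8, 2.7) the arrows circulate counterclockwise. The curl (z-component) there is about +4; positive curl means counterclockwise rotation.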